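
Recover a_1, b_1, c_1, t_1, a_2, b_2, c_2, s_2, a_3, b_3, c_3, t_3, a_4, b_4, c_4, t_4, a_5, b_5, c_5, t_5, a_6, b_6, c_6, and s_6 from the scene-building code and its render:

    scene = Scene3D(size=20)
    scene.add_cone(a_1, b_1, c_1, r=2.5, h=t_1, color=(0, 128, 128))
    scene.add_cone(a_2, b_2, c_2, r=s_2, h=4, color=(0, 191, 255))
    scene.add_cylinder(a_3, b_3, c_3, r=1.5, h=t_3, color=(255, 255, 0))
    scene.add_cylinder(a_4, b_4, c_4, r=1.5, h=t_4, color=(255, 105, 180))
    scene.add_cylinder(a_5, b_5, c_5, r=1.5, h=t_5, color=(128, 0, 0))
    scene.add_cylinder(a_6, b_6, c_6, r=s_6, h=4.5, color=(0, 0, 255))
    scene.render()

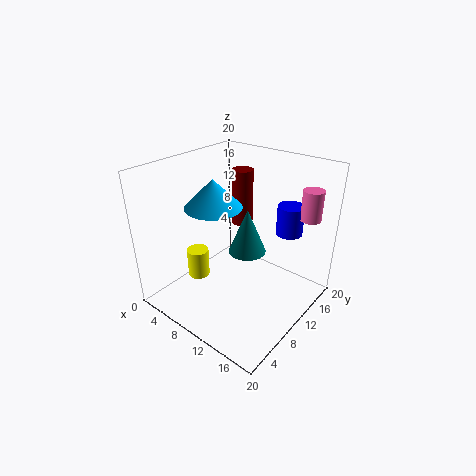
a_1 = 12, b_1 = 9.5, c_1 = 9, t_1 = 6, a_2 = 6.5, b_2 = 9, c_2 = 14, s_2 = 4, a_3 = 6, b_3 = 6, c_3 = 4.5, t_3 = 4, a_4 = 16.5, b_4 = 18.5, c_4 = 11.5, t_4 = 4.5, a_5 = 8, b_5 = 13.5, c_5 = 10.5, t_5 = 8, a_6 = 13.5, b_6 = 18, c_6 = 8.5, s_6 = 2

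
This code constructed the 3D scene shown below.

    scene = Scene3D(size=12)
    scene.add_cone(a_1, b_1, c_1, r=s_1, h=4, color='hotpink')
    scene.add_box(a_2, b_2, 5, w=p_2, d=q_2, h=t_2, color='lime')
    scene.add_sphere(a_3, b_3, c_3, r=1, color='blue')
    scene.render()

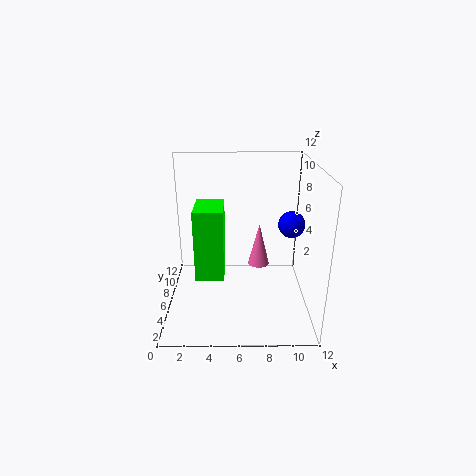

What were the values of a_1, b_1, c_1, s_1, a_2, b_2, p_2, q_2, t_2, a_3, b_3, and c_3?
a_1 = 8; b_1 = 9; c_1 = 2; s_1 = 1; a_2 = 3; b_2 = 1; p_2 = 2; q_2 = 3; t_2 = 5; a_3 = 10; b_3 = 4; c_3 = 8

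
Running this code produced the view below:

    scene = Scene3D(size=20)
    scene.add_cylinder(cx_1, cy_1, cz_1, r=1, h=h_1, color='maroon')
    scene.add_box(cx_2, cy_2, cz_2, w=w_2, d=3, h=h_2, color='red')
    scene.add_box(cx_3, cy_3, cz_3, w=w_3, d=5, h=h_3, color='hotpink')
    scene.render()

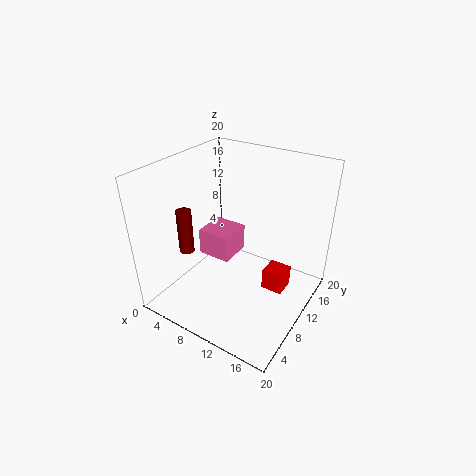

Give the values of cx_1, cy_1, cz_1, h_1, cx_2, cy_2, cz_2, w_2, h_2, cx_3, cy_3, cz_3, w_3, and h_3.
cx_1 = 5, cy_1 = 5, cz_1 = 9, h_1 = 6, cx_2 = 14, cy_2 = 10, cz_2 = 3, w_2 = 3, h_2 = 3, cx_3 = 3, cy_3 = 10, cz_3 = 5, w_3 = 5, h_3 = 4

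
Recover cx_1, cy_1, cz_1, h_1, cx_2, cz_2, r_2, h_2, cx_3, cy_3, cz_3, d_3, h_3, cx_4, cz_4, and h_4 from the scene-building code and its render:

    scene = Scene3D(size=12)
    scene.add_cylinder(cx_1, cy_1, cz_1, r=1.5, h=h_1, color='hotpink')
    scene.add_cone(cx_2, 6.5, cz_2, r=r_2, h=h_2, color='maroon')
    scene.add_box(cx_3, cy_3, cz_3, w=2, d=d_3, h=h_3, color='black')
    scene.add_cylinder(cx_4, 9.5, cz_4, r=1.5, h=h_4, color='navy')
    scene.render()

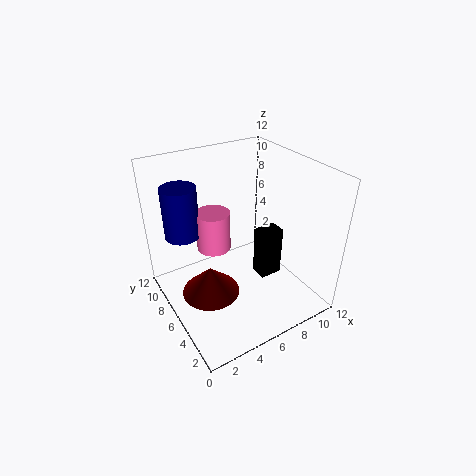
cx_1 = 5; cy_1 = 8.5; cz_1 = 4; h_1 = 3.5; cx_2 = 3.5; cz_2 = 1; r_2 = 2.5; h_2 = 2.5; cx_3 = 8; cy_3 = 5; cz_3 = 1.5; d_3 = 1.5; h_3 = 4.5; cx_4 = 2.5; cz_4 = 5.5; h_4 = 4.5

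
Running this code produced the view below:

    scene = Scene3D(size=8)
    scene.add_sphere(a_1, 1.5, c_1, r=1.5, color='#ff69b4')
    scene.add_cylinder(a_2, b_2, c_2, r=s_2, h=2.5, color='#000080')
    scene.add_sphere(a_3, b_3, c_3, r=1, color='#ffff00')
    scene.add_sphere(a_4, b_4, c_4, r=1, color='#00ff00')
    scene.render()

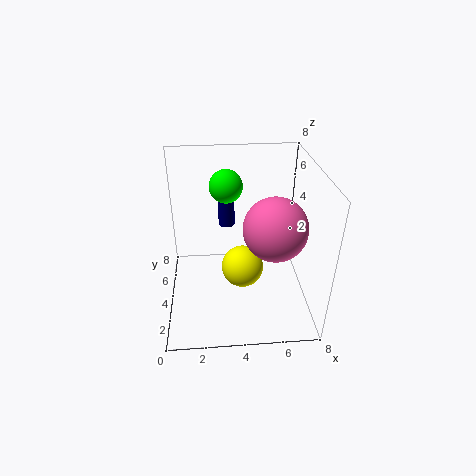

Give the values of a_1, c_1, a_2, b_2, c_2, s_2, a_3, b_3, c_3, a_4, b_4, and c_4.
a_1 = 5.5, c_1 = 6, a_2 = 3.5, b_2 = 6.5, c_2 = 3.5, s_2 = 0.5, a_3 = 4, b_3 = 1.5, c_3 = 4, a_4 = 3.5, b_4 = 6.5, c_4 = 6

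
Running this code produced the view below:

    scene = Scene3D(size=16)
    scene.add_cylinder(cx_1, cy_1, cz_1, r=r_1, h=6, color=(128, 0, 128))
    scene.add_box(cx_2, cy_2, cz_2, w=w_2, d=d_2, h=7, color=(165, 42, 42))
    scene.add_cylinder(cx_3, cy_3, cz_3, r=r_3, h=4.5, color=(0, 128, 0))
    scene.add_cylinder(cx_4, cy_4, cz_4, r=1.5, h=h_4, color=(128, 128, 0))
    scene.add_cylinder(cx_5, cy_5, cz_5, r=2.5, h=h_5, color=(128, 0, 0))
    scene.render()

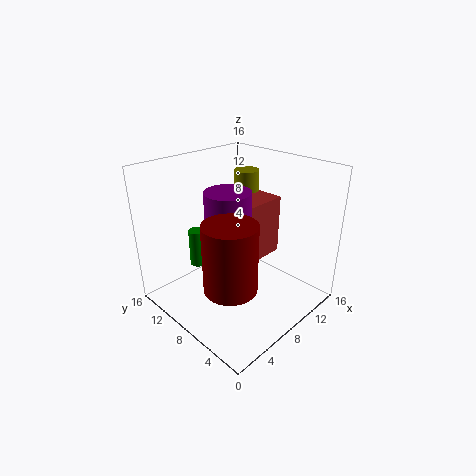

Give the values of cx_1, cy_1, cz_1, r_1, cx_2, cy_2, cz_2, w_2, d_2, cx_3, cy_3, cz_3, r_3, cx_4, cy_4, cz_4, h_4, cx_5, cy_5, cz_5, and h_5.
cx_1 = 7
cy_1 = 8.5
cz_1 = 7.5
r_1 = 2.5
cx_2 = 9
cy_2 = 7
cz_2 = 4.5
w_2 = 5
d_2 = 4
cx_3 = 6.5
cy_3 = 13.5
cz_3 = 3
r_3 = 1
cx_4 = 13
cy_4 = 11.5
cz_4 = 8.5
h_4 = 5.5
cx_5 = 2.5
cy_5 = 3.5
cz_5 = 6.5
h_5 = 6.5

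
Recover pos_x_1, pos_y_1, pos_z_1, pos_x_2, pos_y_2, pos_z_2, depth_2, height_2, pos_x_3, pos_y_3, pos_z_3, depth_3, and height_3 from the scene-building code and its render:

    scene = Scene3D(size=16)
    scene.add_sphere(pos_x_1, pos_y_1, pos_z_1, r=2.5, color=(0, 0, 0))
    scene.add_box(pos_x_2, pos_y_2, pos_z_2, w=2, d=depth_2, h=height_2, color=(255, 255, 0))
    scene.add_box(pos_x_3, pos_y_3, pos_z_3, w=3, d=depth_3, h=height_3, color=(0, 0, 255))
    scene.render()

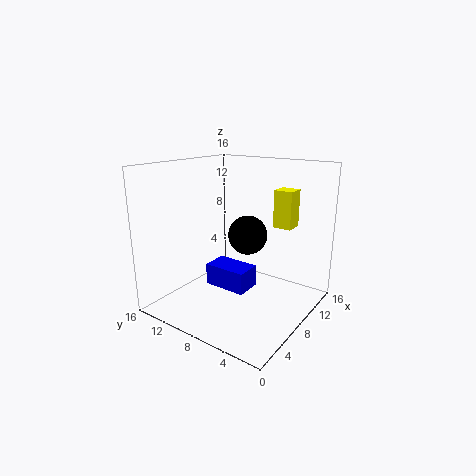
pos_x_1 = 13; pos_y_1 = 10; pos_z_1 = 6.5; pos_x_2 = 9.5; pos_y_2 = 2.5; pos_z_2 = 9.5; depth_2 = 2; height_2 = 4; pos_x_3 = 6.5; pos_y_3 = 6.5; pos_z_3 = 2; depth_3 = 5; height_3 = 2.5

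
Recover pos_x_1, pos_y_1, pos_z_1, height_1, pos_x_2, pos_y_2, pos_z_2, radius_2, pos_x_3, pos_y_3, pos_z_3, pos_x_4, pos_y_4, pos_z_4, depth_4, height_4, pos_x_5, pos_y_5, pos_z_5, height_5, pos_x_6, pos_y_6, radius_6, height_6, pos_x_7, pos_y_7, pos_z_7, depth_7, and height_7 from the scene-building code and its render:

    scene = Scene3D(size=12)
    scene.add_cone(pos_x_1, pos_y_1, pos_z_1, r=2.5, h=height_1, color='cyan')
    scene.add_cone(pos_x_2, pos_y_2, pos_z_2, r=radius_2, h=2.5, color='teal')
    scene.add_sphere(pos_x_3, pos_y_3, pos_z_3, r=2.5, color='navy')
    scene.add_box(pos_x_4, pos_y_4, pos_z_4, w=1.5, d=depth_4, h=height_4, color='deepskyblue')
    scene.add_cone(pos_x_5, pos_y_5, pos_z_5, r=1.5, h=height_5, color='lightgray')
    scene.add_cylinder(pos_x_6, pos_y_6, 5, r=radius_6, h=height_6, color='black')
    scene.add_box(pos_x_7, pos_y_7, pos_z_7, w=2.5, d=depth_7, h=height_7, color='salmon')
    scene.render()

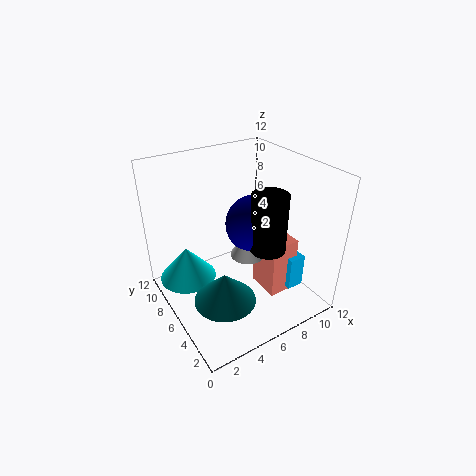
pos_x_1 = 2.5, pos_y_1 = 9, pos_z_1 = 1.5, height_1 = 3, pos_x_2 = 3.5, pos_y_2 = 4, pos_z_2 = 2, radius_2 = 2.5, pos_x_3 = 8, pos_y_3 = 6.5, pos_z_3 = 6.5, pos_x_4 = 9.5, pos_y_4 = 3, pos_z_4 = 1, depth_4 = 3.5, height_4 = 3, pos_x_5 = 7, pos_y_5 = 6, pos_z_5 = 4, height_5 = 2.5, pos_x_6 = 8, pos_y_6 = 4.5, radius_6 = 1.5, height_6 = 5, pos_x_7 = 8, pos_y_7 = 3.5, pos_z_7 = 0.5, depth_7 = 3, height_7 = 5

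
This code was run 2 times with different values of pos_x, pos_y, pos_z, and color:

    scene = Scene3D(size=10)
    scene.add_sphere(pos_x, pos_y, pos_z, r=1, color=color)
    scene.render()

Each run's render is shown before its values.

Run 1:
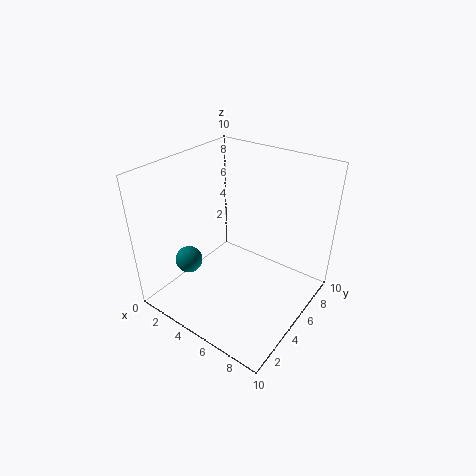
pos_x = 1.5
pos_y = 3.5
pos_z = 2.5
color = 'teal'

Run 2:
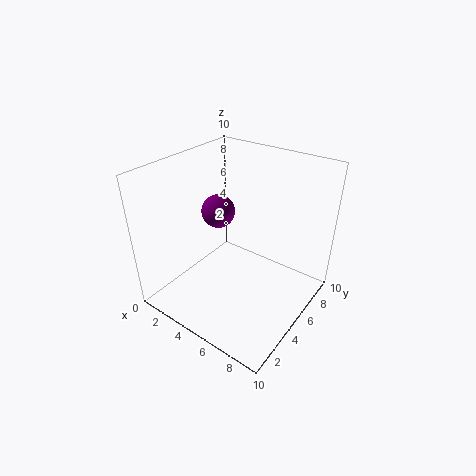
pos_x = 5
pos_y = 3
pos_z = 8
color = 'purple'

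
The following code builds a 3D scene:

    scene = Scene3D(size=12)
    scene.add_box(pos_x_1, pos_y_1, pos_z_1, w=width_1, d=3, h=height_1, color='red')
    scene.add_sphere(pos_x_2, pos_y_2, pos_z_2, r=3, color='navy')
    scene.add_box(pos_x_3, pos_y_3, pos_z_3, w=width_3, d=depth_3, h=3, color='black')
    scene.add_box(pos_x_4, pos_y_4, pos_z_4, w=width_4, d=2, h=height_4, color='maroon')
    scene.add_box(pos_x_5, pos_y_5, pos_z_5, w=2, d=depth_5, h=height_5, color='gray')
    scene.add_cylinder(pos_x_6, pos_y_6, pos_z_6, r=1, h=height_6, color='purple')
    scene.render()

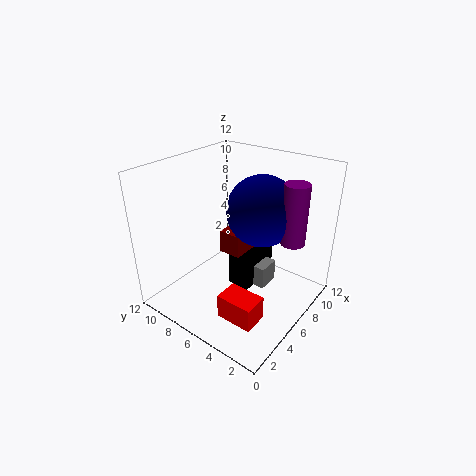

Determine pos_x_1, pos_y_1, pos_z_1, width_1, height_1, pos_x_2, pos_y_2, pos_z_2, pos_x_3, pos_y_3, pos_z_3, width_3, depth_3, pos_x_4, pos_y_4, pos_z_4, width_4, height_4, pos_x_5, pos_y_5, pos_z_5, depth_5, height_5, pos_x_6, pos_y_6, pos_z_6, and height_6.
pos_x_1 = 2, pos_y_1 = 2, pos_z_1 = 1, width_1 = 2, height_1 = 2, pos_x_2 = 8, pos_y_2 = 5, pos_z_2 = 8, pos_x_3 = 6, pos_y_3 = 5, pos_z_3 = 1, width_3 = 4, depth_3 = 2, pos_x_4 = 6, pos_y_4 = 6, pos_z_4 = 4, width_4 = 3, height_4 = 2, pos_x_5 = 7, pos_y_5 = 4, pos_z_5 = 1, depth_5 = 2, height_5 = 2, pos_x_6 = 8, pos_y_6 = 2, pos_z_6 = 6, height_6 = 5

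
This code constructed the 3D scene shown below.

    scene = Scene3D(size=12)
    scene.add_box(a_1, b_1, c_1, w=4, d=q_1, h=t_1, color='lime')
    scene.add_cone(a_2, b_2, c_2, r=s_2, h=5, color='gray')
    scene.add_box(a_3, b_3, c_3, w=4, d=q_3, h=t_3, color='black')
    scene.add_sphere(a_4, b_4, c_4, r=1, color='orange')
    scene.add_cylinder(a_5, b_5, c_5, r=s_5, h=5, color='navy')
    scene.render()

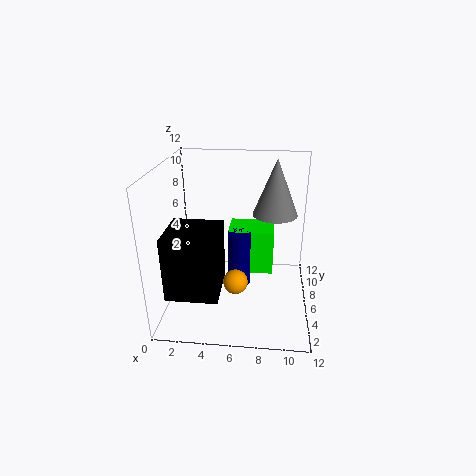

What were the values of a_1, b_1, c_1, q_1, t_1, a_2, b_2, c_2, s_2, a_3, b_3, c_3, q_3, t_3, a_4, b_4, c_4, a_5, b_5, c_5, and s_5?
a_1 = 5; b_1 = 7; c_1 = 2; q_1 = 3; t_1 = 4; a_2 = 9; b_2 = 9; c_2 = 7; s_2 = 2; a_3 = 1; b_3 = 1; c_3 = 3; q_3 = 4; t_3 = 5; a_4 = 6; b_4 = 4; c_4 = 3; a_5 = 6; b_5 = 7; c_5 = 1; s_5 = 1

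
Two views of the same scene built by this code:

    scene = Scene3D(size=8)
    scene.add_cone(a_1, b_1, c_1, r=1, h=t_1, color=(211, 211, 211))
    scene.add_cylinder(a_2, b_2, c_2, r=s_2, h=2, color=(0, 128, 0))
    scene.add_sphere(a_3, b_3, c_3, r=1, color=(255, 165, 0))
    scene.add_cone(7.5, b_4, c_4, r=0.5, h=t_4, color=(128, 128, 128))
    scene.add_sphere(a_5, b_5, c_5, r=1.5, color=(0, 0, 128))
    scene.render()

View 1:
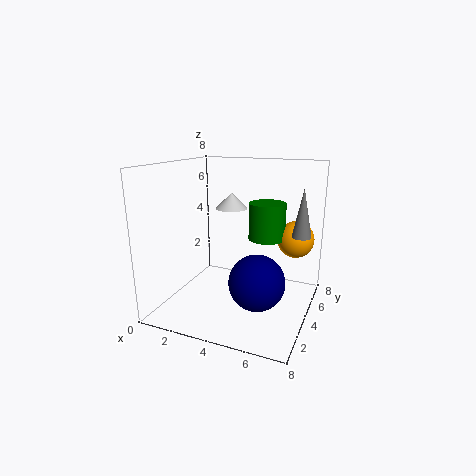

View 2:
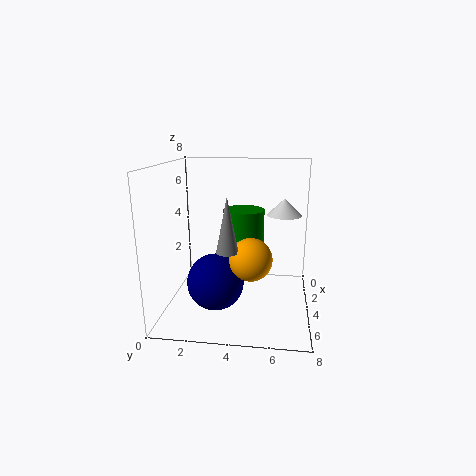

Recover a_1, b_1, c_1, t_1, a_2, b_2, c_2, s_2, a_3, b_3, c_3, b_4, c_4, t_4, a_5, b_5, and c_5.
a_1 = 2.5; b_1 = 6.5; c_1 = 5; t_1 = 1; a_2 = 5.5; b_2 = 4.5; c_2 = 4; s_2 = 1; a_3 = 7; b_3 = 5; c_3 = 4; b_4 = 4; c_4 = 4.5; t_4 = 2.5; a_5 = 5.5; b_5 = 3; c_5 = 2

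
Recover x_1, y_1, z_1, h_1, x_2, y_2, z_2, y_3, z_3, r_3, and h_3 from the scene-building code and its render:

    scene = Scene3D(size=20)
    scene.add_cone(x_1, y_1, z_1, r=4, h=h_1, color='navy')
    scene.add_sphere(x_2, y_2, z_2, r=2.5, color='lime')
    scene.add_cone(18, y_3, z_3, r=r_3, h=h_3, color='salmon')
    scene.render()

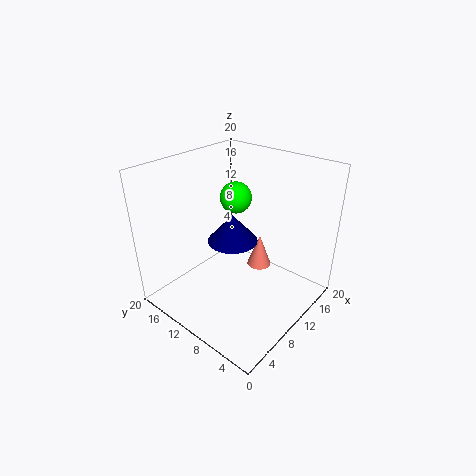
x_1 = 14
y_1 = 14.5
z_1 = 6
h_1 = 4.5
x_2 = 16
y_2 = 15.5
z_2 = 12.5
y_3 = 12
z_3 = 0.5
r_3 = 2
h_3 = 5.5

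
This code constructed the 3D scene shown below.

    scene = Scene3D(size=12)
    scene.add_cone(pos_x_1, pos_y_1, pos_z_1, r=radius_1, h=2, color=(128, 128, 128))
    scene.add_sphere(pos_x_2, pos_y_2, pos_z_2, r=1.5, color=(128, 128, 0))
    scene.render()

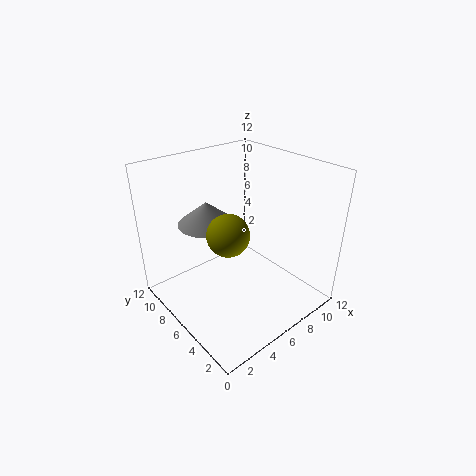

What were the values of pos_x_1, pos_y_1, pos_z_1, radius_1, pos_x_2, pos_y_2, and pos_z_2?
pos_x_1 = 5, pos_y_1 = 9, pos_z_1 = 6.5, radius_1 = 2.5, pos_x_2 = 3, pos_y_2 = 3.5, pos_z_2 = 8.5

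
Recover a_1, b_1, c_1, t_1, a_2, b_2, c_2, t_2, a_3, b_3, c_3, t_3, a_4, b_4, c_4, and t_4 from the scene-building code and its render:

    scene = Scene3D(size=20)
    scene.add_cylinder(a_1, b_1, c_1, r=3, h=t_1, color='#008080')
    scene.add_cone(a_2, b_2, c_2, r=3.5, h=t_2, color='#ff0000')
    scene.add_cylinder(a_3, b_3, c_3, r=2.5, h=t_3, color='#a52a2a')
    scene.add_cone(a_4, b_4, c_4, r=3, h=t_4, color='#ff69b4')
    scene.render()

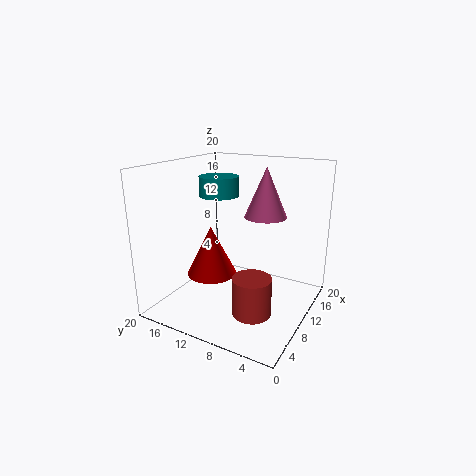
a_1 = 14; b_1 = 15.5; c_1 = 14.5; t_1 = 3; a_2 = 8.5; b_2 = 13.5; c_2 = 4.5; t_2 = 7; a_3 = 5.5; b_3 = 5.5; c_3 = 2; t_3 = 5; a_4 = 13.5; b_4 = 7.5; c_4 = 12.5; t_4 = 7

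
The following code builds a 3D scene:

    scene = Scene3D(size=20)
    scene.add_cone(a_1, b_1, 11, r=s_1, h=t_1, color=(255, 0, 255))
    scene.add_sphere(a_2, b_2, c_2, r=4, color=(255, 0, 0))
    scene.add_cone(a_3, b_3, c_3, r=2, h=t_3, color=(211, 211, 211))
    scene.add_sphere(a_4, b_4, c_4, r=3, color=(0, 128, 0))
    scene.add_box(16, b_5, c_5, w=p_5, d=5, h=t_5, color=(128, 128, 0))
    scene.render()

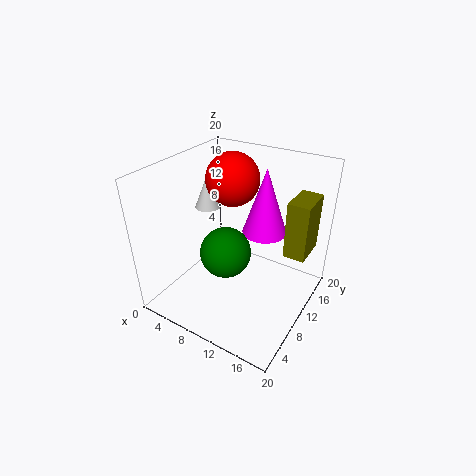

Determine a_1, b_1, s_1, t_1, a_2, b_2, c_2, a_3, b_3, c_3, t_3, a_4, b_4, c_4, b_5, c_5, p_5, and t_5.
a_1 = 13; b_1 = 12; s_1 = 3; t_1 = 9; a_2 = 6; b_2 = 15; c_2 = 16; a_3 = 2; b_3 = 14; c_3 = 11; t_3 = 5; a_4 = 12; b_4 = 4; c_4 = 12; b_5 = 12; c_5 = 8; p_5 = 3; t_5 = 8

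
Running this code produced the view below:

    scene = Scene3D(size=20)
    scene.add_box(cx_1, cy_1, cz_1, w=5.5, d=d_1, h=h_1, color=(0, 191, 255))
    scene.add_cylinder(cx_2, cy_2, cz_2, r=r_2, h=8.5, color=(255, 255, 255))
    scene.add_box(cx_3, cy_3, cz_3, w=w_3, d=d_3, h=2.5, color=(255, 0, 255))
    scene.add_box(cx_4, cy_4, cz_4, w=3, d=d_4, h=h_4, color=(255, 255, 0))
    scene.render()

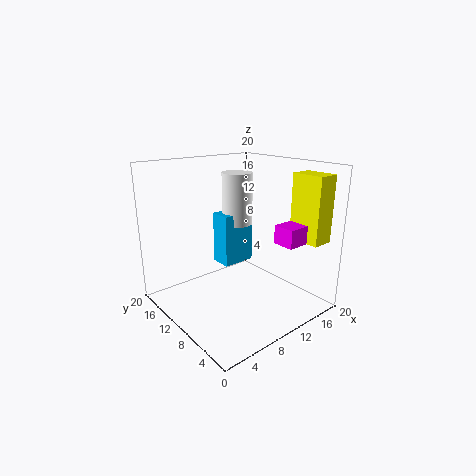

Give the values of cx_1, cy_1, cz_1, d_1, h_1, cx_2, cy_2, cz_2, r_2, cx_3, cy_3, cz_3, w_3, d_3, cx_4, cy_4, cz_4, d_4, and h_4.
cx_1 = 12.5; cy_1 = 16; cz_1 = 2.5; d_1 = 3.5; h_1 = 8.5; cx_2 = 16; cy_2 = 17.5; cz_2 = 9; r_2 = 2.5; cx_3 = 12.5; cy_3 = 2.5; cz_3 = 10; w_3 = 5.5; d_3 = 3; cx_4 = 15.5; cy_4 = 1; cz_4 = 10; d_4 = 4.5; h_4 = 9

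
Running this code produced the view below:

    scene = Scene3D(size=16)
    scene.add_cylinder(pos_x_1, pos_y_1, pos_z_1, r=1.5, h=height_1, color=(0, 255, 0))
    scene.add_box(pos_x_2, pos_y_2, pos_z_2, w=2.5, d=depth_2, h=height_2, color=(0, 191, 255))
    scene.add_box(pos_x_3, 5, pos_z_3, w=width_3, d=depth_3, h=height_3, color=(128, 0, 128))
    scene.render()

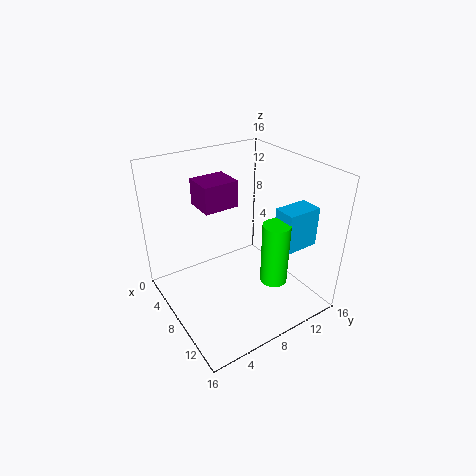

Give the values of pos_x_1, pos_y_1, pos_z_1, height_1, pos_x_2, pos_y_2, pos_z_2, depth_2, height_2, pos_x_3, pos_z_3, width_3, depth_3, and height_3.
pos_x_1 = 11.5
pos_y_1 = 10.5
pos_z_1 = 3.5
height_1 = 7
pos_x_2 = 10
pos_y_2 = 11.5
pos_z_2 = 7
depth_2 = 4
height_2 = 4.5
pos_x_3 = 3
pos_z_3 = 11
width_3 = 3.5
depth_3 = 4
height_3 = 3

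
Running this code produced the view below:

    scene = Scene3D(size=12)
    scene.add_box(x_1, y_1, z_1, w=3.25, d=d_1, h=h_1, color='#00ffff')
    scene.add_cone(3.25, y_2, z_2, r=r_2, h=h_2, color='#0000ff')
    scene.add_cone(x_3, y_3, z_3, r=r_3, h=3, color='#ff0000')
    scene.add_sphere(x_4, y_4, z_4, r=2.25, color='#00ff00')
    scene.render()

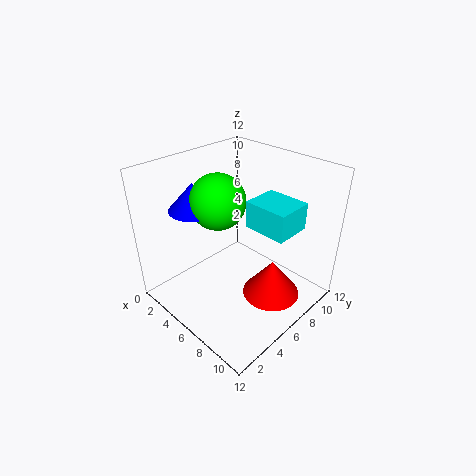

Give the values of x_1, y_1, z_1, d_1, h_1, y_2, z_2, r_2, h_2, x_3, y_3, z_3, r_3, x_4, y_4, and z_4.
x_1 = 8; y_1 = 4.75; z_1 = 8.5; d_1 = 2.75; h_1 = 2; y_2 = 3.75; z_2 = 8.5; r_2 = 2; h_2 = 2.25; x_3 = 9.75; y_3 = 6; z_3 = 2.5; r_3 = 2.25; x_4 = 4.75; y_4 = 5; z_4 = 9.25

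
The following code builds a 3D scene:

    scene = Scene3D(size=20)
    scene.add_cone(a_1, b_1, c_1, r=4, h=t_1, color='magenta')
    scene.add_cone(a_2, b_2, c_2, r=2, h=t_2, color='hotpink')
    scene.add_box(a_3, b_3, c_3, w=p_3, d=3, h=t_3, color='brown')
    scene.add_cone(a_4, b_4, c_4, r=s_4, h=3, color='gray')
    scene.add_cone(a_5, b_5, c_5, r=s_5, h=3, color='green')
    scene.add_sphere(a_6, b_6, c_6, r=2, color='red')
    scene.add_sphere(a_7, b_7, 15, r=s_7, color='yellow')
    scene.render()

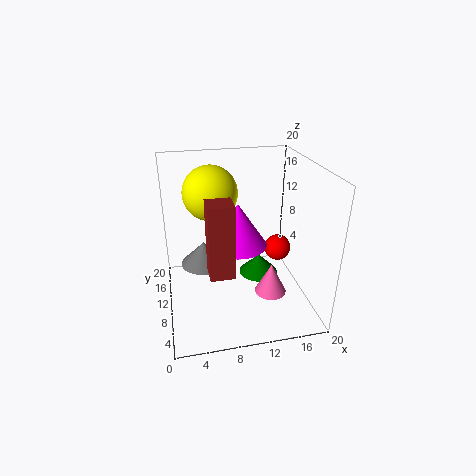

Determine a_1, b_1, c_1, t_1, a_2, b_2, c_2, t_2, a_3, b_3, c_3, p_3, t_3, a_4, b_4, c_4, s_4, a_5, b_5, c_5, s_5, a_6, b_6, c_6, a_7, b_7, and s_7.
a_1 = 10, b_1 = 10, c_1 = 9, t_1 = 6, a_2 = 13, b_2 = 4, c_2 = 5, t_2 = 4, a_3 = 5, b_3 = 2, c_3 = 9, p_3 = 3, t_3 = 9, a_4 = 5, b_4 = 8, c_4 = 8, s_4 = 3, a_5 = 14, b_5 = 13, c_5 = 2, s_5 = 3, a_6 = 17, b_6 = 13, c_6 = 6, a_7 = 7, b_7 = 15, s_7 = 4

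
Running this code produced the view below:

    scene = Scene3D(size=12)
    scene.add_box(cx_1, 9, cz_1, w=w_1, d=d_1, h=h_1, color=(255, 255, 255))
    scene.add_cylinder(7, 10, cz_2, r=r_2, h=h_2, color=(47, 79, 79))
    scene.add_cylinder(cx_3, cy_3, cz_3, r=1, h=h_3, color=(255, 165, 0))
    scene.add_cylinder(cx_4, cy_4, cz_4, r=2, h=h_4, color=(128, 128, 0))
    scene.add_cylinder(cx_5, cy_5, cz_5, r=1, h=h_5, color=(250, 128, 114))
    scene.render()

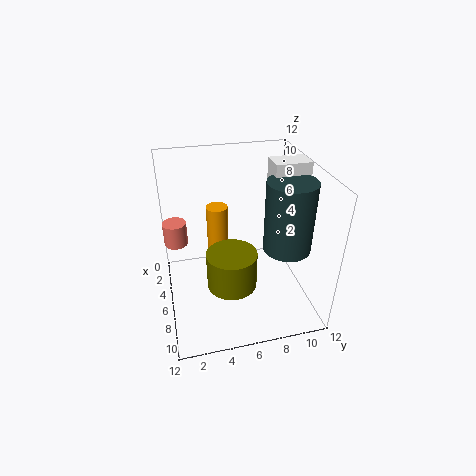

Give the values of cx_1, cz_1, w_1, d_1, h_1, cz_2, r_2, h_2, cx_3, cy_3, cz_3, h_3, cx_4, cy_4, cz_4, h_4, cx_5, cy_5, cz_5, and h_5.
cx_1 = 4
cz_1 = 8
w_1 = 2
d_1 = 3
h_1 = 4
cz_2 = 5
r_2 = 2
h_2 = 6
cx_3 = 2
cy_3 = 5
cz_3 = 1
h_3 = 6
cx_4 = 8
cy_4 = 5
cz_4 = 3
h_4 = 3
cx_5 = 4
cy_5 = 1
cz_5 = 5
h_5 = 2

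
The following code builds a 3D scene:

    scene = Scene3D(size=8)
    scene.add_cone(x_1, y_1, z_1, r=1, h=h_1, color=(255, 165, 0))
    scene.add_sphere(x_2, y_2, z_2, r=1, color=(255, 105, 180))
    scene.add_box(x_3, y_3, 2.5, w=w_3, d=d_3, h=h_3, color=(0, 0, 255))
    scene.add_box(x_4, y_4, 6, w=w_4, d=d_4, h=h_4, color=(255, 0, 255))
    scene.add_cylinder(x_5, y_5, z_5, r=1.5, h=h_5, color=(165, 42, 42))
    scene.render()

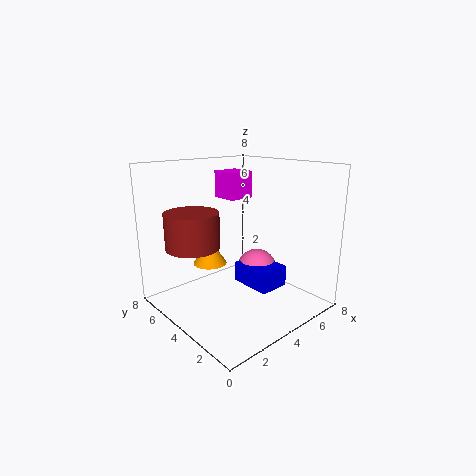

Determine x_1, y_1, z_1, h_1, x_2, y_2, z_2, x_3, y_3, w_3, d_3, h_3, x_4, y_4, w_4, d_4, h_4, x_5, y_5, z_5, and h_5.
x_1 = 3.5; y_1 = 6; z_1 = 2; h_1 = 1.5; x_2 = 3.5; y_2 = 2; z_2 = 3; x_3 = 2.5; y_3 = 0.5; w_3 = 1.5; d_3 = 2; h_3 = 1; x_4 = 4; y_4 = 4.5; w_4 = 1.5; d_4 = 1.5; h_4 = 1.5; x_5 = 2; y_5 = 5.5; z_5 = 3.5; h_5 = 2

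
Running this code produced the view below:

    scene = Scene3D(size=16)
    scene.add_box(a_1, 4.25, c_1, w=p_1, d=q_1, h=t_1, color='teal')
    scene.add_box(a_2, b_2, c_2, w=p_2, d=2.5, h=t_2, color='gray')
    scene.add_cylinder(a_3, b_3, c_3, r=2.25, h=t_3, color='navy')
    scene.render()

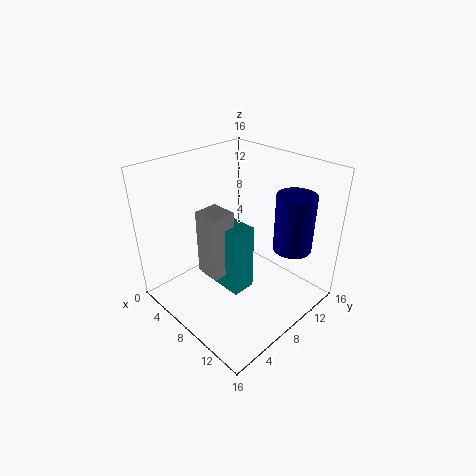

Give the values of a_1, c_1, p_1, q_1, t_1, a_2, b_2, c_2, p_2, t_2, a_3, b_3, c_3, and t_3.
a_1 = 6
c_1 = 4.25
p_1 = 5.5
q_1 = 2.5
t_1 = 7
a_2 = 7.25
b_2 = 3
c_2 = 6
p_2 = 2.75
t_2 = 6.75
a_3 = 11.5
b_3 = 13.5
c_3 = 5.75
t_3 = 6.75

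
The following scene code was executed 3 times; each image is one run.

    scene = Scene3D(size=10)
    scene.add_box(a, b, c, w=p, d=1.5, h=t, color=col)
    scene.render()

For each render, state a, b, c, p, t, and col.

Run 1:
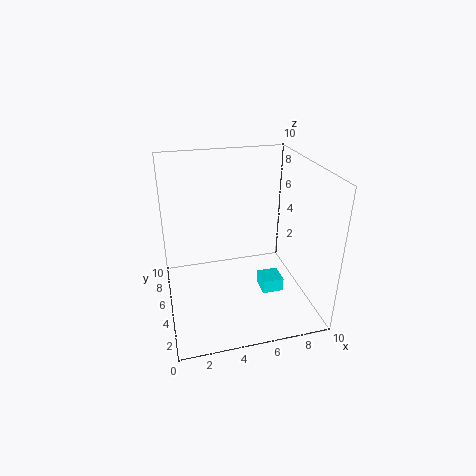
a = 6.5, b = 3.5, c = 1, p = 1.5, t = 1, col = 'cyan'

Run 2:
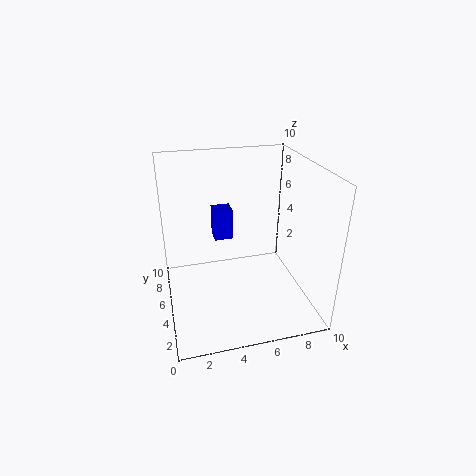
a = 4, b = 8.5, c = 3, p = 1.5, t = 2.5, col = 'blue'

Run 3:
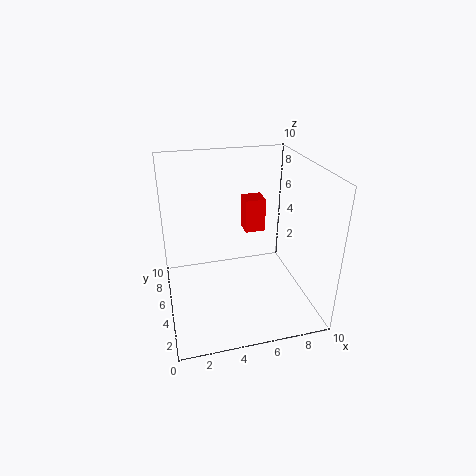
a = 6, b = 6.5, c = 4.5, p = 1.5, t = 2.5, col = 'red'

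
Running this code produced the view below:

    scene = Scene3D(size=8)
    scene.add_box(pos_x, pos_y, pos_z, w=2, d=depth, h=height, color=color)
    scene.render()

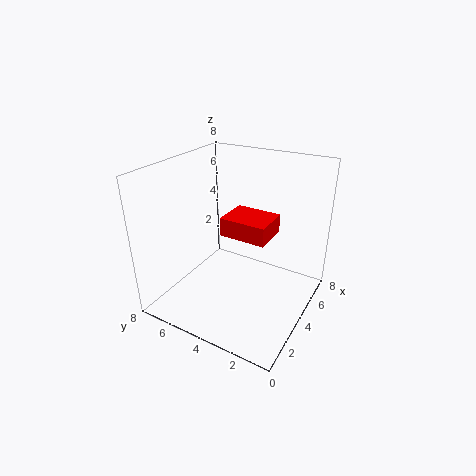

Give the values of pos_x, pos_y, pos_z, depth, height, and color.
pos_x = 3; pos_y = 2; pos_z = 4.5; depth = 2.5; height = 1; color = 'red'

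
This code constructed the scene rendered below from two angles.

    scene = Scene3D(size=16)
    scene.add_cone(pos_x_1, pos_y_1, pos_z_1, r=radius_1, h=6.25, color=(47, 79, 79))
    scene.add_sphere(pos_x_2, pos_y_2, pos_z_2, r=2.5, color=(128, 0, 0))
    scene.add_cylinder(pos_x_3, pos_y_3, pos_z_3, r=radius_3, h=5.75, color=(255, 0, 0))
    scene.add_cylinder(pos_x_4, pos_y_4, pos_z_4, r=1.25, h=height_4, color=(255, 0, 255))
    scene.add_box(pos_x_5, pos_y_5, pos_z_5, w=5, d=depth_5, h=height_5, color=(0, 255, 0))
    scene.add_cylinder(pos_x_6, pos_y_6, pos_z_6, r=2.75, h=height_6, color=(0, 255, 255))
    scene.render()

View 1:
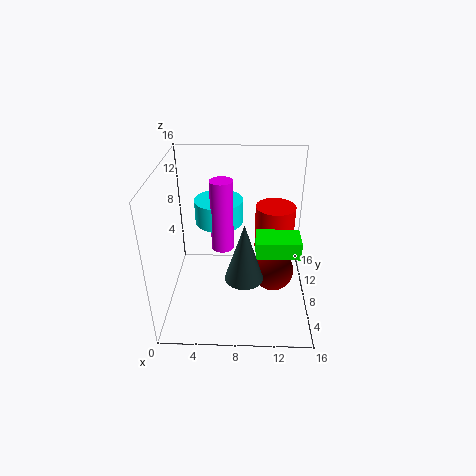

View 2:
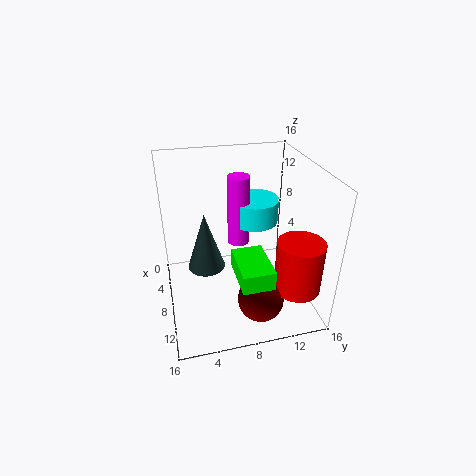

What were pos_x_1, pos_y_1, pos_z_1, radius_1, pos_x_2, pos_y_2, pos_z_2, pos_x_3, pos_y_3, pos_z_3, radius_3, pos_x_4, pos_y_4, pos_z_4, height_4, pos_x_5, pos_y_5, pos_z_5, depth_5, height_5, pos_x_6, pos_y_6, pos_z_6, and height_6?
pos_x_1 = 8.75
pos_y_1 = 4.25
pos_z_1 = 5.5
radius_1 = 2
pos_x_2 = 12.25
pos_y_2 = 9.5
pos_z_2 = 2.5
pos_x_3 = 12.5
pos_y_3 = 13.5
pos_z_3 = 3.5
radius_3 = 2.5
pos_x_4 = 6.25
pos_y_4 = 8.5
pos_z_4 = 6.5
height_4 = 8
pos_x_5 = 10
pos_y_5 = 6.75
pos_z_5 = 6
depth_5 = 3.25
height_5 = 2
pos_x_6 = 5.75
pos_y_6 = 10.5
pos_z_6 = 8.75
height_6 = 2.75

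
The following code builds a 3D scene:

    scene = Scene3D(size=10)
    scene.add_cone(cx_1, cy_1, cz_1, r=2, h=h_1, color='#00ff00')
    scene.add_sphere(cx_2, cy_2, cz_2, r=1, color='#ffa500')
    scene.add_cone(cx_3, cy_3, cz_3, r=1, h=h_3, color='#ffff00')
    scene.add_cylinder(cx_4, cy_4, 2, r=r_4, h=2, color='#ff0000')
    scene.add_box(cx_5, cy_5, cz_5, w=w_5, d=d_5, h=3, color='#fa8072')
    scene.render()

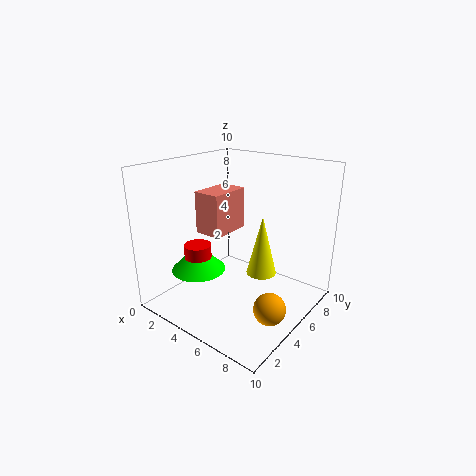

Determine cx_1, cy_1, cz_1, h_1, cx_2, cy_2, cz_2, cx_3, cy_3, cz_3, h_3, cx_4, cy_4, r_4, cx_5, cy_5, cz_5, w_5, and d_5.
cx_1 = 2; cy_1 = 4; cz_1 = 2; h_1 = 2; cx_2 = 9; cy_2 = 3; cz_2 = 2; cx_3 = 7; cy_3 = 5; cz_3 = 3; h_3 = 4; cx_4 = 2; cy_4 = 4; r_4 = 1; cx_5 = 2; cy_5 = 4; cz_5 = 5; w_5 = 2; d_5 = 3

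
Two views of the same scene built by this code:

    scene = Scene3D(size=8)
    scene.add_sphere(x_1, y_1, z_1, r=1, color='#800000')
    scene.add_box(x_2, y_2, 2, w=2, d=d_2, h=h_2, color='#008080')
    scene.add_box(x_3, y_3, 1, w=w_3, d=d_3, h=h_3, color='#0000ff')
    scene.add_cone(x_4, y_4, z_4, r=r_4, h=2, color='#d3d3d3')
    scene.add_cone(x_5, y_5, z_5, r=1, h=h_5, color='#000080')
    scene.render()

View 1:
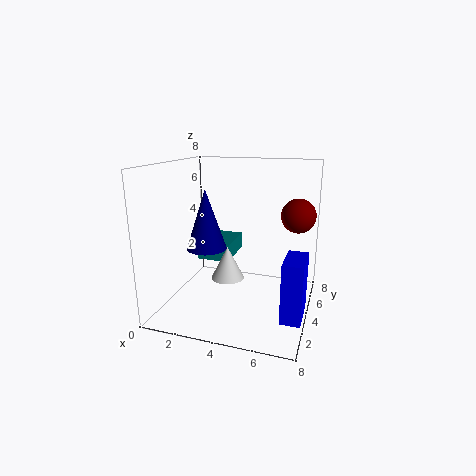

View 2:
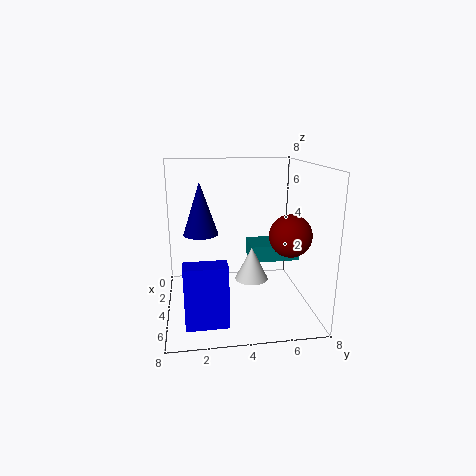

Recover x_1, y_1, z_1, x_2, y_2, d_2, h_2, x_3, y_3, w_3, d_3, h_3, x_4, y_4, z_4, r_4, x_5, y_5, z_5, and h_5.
x_1 = 7
y_1 = 6
z_1 = 5
x_2 = 1
y_2 = 5
d_2 = 3
h_2 = 1
x_3 = 7
y_3 = 1
w_3 = 1
d_3 = 2
h_3 = 3
x_4 = 3
y_4 = 5
z_4 = 1
r_4 = 1
x_5 = 3
y_5 = 2
z_5 = 4
h_5 = 3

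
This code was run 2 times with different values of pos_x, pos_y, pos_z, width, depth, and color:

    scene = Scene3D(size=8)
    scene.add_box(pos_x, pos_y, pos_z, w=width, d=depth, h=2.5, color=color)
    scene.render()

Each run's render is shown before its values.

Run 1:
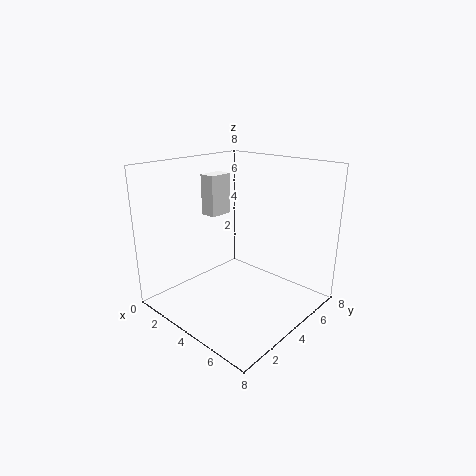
pos_x = 0.5
pos_y = 4.5
pos_z = 4.5
width = 1
depth = 1.5
color = 'white'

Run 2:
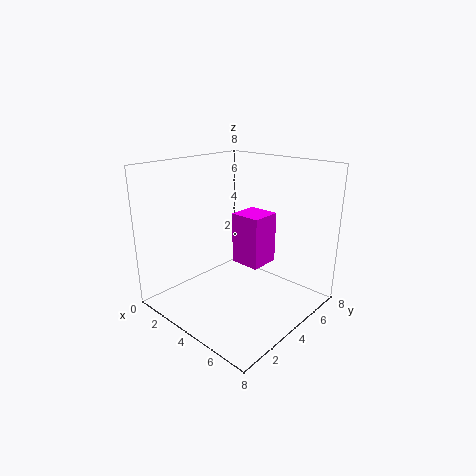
pos_x = 5
pos_y = 2.5
pos_z = 3.5
width = 1.5
depth = 1.5
color = 'magenta'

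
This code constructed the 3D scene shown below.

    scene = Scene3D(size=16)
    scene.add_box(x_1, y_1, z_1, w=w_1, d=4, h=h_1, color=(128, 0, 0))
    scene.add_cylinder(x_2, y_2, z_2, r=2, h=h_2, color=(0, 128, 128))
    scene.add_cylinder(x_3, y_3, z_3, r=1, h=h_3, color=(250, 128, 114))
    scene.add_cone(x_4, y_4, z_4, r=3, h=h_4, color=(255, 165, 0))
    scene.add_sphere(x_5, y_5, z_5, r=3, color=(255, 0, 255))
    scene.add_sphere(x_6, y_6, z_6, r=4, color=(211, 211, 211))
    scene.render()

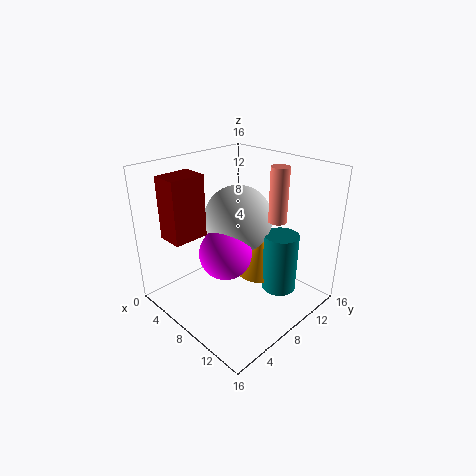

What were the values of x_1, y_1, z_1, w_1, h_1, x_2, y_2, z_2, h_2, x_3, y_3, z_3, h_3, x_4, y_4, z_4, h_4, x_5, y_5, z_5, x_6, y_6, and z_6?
x_1 = 2, y_1 = 2, z_1 = 8, w_1 = 3, h_1 = 7, x_2 = 11, y_2 = 12, z_2 = 1, h_2 = 7, x_3 = 11, y_3 = 11, z_3 = 10, h_3 = 6, x_4 = 8, y_4 = 12, z_4 = 2, h_4 = 5, x_5 = 7, y_5 = 7, z_5 = 6, x_6 = 6, y_6 = 10, z_6 = 9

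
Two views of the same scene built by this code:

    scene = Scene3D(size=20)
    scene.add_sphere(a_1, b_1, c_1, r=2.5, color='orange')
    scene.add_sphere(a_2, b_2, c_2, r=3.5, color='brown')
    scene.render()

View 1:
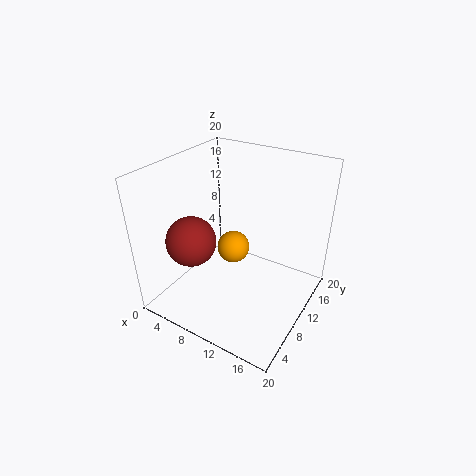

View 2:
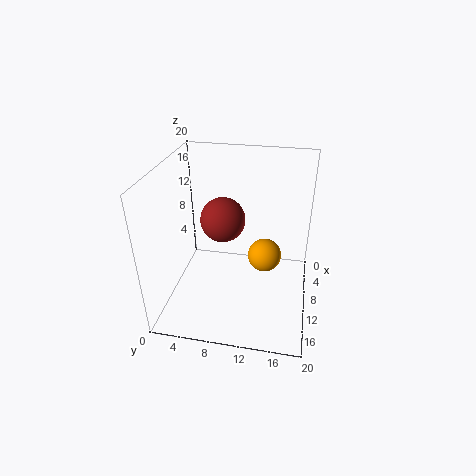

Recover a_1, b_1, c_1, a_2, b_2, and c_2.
a_1 = 7; b_1 = 13.5; c_1 = 5.5; a_2 = 4.5; b_2 = 6.5; c_2 = 9.5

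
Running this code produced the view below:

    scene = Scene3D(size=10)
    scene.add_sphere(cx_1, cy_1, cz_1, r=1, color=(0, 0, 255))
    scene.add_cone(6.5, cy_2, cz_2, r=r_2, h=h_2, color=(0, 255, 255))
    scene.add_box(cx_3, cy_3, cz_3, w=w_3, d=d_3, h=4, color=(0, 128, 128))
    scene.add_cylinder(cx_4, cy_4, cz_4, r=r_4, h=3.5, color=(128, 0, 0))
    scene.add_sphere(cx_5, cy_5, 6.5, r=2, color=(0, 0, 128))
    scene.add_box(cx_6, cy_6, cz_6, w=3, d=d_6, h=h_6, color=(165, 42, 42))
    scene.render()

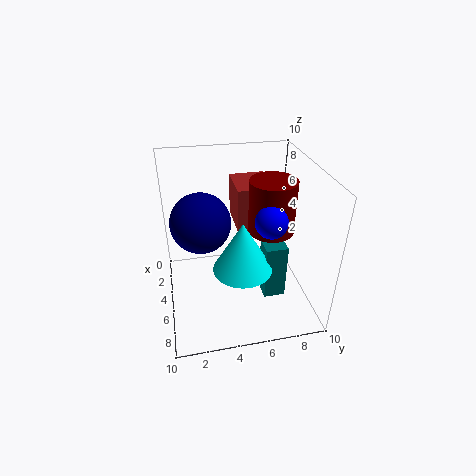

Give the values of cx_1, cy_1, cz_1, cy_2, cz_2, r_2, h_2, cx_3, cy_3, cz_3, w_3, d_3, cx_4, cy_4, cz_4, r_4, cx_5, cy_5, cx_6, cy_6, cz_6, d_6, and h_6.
cx_1 = 7.5, cy_1 = 6.5, cz_1 = 7.5, cy_2 = 5, cz_2 = 3.5, r_2 = 2, h_2 = 3.5, cx_3 = 5.5, cy_3 = 6.5, cz_3 = 1, w_3 = 1.5, d_3 = 1.5, cx_4 = 6, cy_4 = 7, cz_4 = 6, r_4 = 1.5, cx_5 = 5, cy_5 = 2.5, cx_6 = 2, cy_6 = 5, cz_6 = 5.5, d_6 = 2.5, h_6 = 3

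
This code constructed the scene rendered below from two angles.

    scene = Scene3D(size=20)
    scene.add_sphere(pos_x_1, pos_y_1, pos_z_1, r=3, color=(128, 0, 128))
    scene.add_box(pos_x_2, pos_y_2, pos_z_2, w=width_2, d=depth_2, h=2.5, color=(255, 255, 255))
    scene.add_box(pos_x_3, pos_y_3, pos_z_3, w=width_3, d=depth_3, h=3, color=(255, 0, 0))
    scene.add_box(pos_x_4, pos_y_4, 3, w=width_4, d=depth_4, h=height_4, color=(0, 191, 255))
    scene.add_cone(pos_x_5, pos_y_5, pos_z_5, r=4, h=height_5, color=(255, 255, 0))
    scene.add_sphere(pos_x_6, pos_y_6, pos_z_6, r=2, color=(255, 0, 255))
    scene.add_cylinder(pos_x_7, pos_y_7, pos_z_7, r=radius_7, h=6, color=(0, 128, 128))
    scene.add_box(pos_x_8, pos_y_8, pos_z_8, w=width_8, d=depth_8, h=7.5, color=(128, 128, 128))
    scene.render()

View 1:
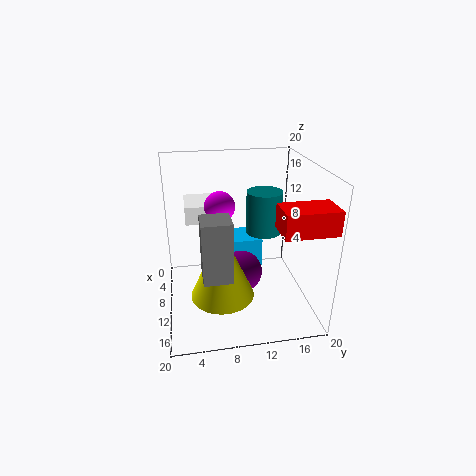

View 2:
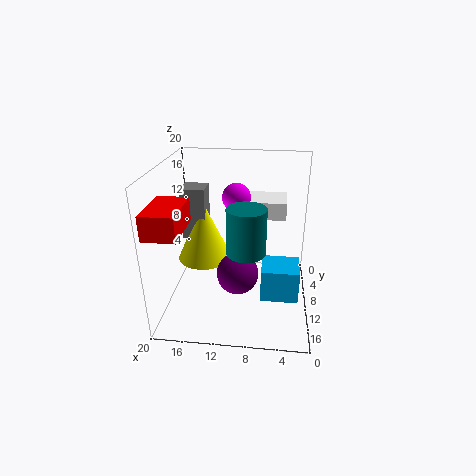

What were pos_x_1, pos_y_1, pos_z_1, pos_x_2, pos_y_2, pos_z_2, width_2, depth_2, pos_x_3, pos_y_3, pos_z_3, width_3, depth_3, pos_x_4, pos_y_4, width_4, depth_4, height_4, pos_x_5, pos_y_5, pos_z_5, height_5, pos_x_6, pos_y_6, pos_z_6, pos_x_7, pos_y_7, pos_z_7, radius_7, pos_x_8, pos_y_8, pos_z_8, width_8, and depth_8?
pos_x_1 = 10
pos_y_1 = 10.5
pos_z_1 = 4.5
pos_x_2 = 3.5
pos_y_2 = 3
pos_z_2 = 12
width_2 = 5.5
depth_2 = 5
pos_x_3 = 15.5
pos_y_3 = 13.5
pos_z_3 = 14
width_3 = 4
depth_3 = 6.5
pos_x_4 = 1.5
pos_y_4 = 10
width_4 = 5
depth_4 = 4.5
height_4 = 4.5
pos_x_5 = 15.5
pos_y_5 = 7
pos_z_5 = 5
height_5 = 9
pos_x_6 = 10.5
pos_y_6 = 7.5
pos_z_6 = 15
pos_x_7 = 8.5
pos_y_7 = 14
pos_z_7 = 10
radius_7 = 2.5
pos_x_8 = 15
pos_y_8 = 4.5
pos_z_8 = 8.5
width_8 = 3.5
depth_8 = 3.5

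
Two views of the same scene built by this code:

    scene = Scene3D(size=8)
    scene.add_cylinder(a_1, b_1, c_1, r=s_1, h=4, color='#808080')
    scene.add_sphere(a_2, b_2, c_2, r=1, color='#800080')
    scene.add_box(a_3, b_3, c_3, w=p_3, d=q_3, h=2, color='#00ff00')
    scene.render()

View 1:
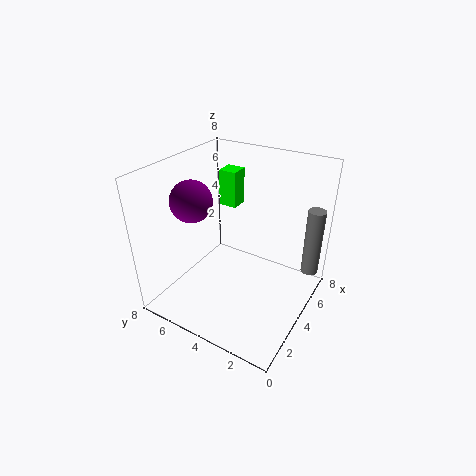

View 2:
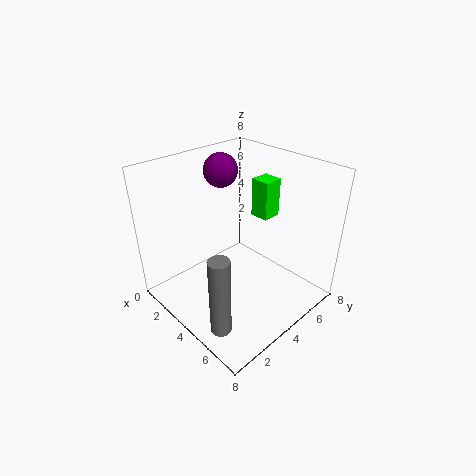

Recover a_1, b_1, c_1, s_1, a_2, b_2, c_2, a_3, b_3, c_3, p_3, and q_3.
a_1 = 6.5; b_1 = 0.5; c_1 = 1.5; s_1 = 0.5; a_2 = 1.5; b_2 = 5; c_2 = 7; a_3 = 4.5; b_3 = 4.5; c_3 = 5.5; p_3 = 1; q_3 = 1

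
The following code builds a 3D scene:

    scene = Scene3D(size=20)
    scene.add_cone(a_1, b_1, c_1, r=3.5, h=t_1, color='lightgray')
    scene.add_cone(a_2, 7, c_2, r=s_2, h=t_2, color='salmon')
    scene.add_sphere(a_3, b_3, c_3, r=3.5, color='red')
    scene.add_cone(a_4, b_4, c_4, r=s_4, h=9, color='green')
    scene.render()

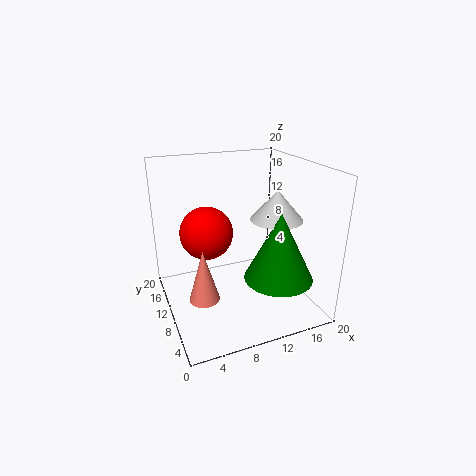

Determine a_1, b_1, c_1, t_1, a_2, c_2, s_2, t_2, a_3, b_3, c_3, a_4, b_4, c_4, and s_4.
a_1 = 14.5
b_1 = 7.5
c_1 = 13
t_1 = 4
a_2 = 4
c_2 = 3.5
s_2 = 2
t_2 = 7
a_3 = 5.5
b_3 = 10
c_3 = 11.5
a_4 = 13.5
b_4 = 4.5
c_4 = 6
s_4 = 4.5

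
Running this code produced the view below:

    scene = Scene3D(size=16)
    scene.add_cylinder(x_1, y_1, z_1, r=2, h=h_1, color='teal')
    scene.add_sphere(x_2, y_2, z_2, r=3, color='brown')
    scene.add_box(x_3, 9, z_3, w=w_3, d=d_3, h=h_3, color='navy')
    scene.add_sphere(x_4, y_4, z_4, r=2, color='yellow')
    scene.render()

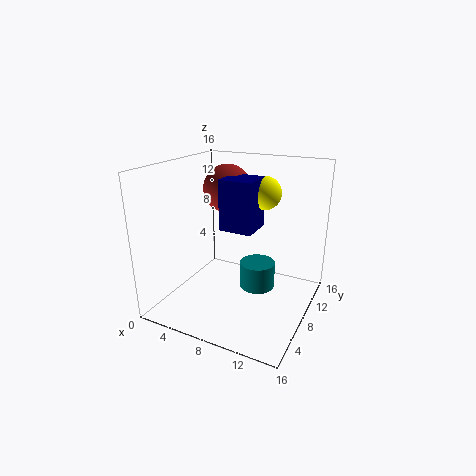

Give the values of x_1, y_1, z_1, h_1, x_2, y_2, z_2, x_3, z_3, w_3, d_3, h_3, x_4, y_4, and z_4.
x_1 = 10, y_1 = 9, z_1 = 2, h_1 = 3, x_2 = 4, y_2 = 13, z_2 = 12, x_3 = 5, z_3 = 8, w_3 = 4, d_3 = 4, h_3 = 6, x_4 = 9, y_4 = 13, z_4 = 12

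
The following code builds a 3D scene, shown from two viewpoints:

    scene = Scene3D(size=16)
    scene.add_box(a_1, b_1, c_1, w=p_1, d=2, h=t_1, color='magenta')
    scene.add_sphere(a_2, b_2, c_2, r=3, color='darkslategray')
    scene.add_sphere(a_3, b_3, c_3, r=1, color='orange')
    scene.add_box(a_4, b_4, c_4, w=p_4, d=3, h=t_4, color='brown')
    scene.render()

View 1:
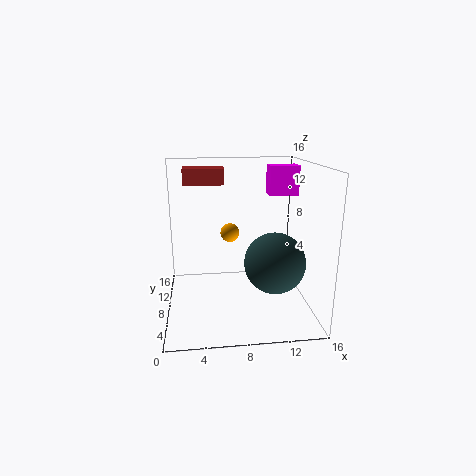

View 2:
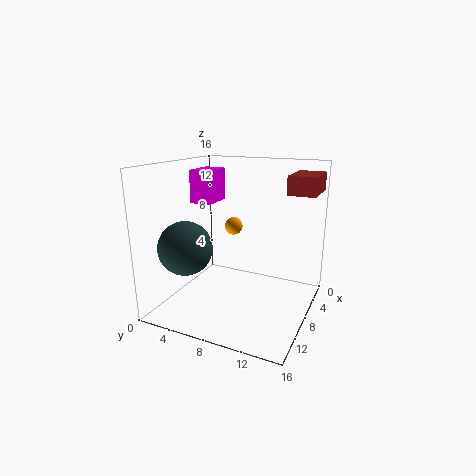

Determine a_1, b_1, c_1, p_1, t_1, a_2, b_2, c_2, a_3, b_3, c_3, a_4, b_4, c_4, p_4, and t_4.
a_1 = 11
b_1 = 6
c_1 = 13
p_1 = 3
t_1 = 3
a_2 = 11
b_2 = 3
c_2 = 7
a_3 = 7
b_3 = 7
c_3 = 9
a_4 = 2
b_4 = 13
c_4 = 13
p_4 = 5
t_4 = 2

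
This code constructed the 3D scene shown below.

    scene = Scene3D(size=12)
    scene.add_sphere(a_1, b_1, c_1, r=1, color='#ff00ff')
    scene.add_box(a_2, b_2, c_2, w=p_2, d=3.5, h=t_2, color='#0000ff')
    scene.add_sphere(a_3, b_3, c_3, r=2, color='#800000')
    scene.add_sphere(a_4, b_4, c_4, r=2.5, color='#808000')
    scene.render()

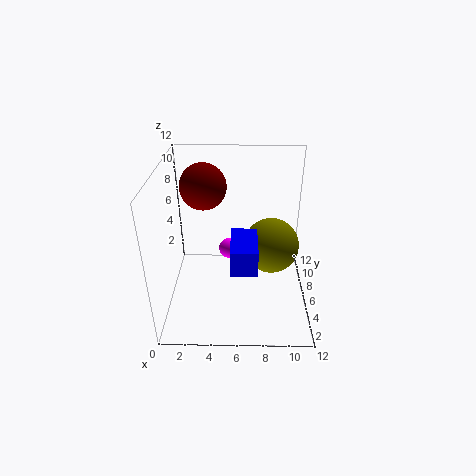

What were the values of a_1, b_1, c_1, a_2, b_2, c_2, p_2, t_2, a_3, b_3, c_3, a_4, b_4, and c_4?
a_1 = 5
b_1 = 10.5
c_1 = 2
a_2 = 5.5
b_2 = 1.5
c_2 = 5.5
p_2 = 2
t_2 = 2
a_3 = 3
b_3 = 8.5
c_3 = 9.5
a_4 = 9
b_4 = 8
c_4 = 4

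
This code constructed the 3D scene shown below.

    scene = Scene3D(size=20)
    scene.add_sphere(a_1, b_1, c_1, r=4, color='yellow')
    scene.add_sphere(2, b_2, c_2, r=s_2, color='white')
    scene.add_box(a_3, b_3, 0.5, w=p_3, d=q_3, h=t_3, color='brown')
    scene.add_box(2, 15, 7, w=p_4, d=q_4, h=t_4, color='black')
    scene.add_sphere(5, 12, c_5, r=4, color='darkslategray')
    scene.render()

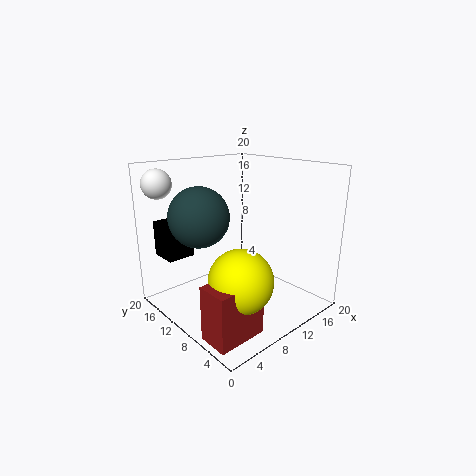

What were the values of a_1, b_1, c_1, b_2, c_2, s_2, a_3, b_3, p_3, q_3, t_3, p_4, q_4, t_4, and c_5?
a_1 = 5.5
b_1 = 4.5
c_1 = 7
b_2 = 17
c_2 = 17.5
s_2 = 2
a_3 = 0.5
b_3 = 2
p_3 = 6.5
q_3 = 4
t_3 = 7
p_4 = 4
q_4 = 4
t_4 = 5
c_5 = 13.5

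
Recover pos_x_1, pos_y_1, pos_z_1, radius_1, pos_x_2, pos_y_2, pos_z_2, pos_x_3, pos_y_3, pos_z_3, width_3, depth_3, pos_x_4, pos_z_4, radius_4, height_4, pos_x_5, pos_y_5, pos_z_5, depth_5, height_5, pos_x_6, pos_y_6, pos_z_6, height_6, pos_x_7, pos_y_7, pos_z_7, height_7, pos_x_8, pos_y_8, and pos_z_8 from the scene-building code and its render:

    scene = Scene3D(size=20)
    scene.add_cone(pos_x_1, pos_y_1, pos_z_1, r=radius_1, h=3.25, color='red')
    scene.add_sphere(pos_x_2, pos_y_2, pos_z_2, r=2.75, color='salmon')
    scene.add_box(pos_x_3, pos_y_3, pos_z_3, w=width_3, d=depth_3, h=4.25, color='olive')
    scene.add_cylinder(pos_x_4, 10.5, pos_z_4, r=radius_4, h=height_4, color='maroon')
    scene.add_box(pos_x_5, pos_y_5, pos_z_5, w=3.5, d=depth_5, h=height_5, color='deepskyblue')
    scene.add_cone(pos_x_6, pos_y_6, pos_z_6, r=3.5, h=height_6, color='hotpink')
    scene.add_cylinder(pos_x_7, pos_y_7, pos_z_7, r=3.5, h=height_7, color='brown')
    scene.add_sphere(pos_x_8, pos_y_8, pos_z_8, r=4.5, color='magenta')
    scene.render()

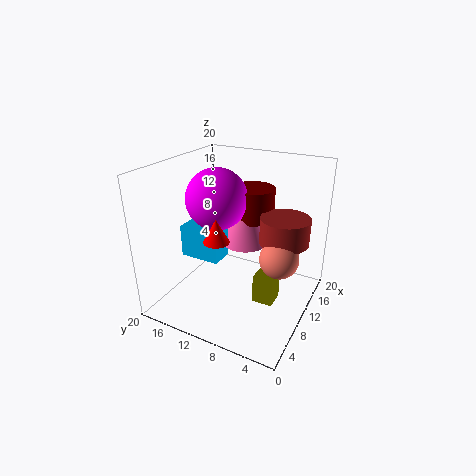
pos_x_1 = 6.75
pos_y_1 = 11.5
pos_z_1 = 10.5
radius_1 = 1.75
pos_x_2 = 11.25
pos_y_2 = 4.25
pos_z_2 = 7.5
pos_x_3 = 9.75
pos_y_3 = 4.5
pos_z_3 = 0.25
width_3 = 3
depth_3 = 3
pos_x_4 = 15.75
pos_z_4 = 10.75
radius_4 = 3.25
height_4 = 4.75
pos_x_5 = 8.5
pos_y_5 = 12.75
pos_z_5 = 5.75
depth_5 = 6
height_5 = 4.75
pos_x_6 = 14.25
pos_y_6 = 11
pos_z_6 = 7.25
height_6 = 8.5
pos_x_7 = 13.5
pos_y_7 = 4.5
pos_z_7 = 9
height_7 = 3.75
pos_x_8 = 12
pos_y_8 = 14.5
pos_z_8 = 14.25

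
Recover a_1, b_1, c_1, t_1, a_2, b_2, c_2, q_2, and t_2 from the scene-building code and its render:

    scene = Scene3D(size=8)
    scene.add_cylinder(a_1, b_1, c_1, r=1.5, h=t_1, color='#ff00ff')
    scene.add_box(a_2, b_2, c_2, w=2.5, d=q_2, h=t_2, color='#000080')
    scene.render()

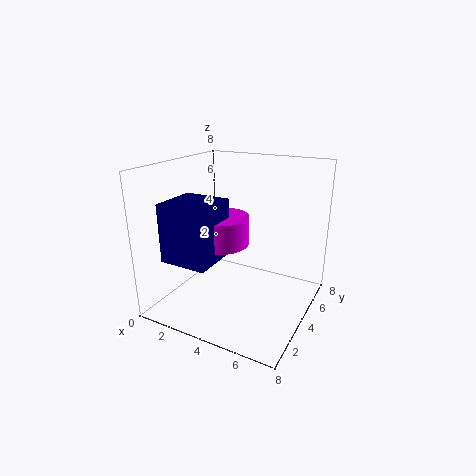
a_1 = 3.5; b_1 = 3; c_1 = 4; t_1 = 1.5; a_2 = 1.5; b_2 = 0.5; c_2 = 3.5; q_2 = 2.5; t_2 = 3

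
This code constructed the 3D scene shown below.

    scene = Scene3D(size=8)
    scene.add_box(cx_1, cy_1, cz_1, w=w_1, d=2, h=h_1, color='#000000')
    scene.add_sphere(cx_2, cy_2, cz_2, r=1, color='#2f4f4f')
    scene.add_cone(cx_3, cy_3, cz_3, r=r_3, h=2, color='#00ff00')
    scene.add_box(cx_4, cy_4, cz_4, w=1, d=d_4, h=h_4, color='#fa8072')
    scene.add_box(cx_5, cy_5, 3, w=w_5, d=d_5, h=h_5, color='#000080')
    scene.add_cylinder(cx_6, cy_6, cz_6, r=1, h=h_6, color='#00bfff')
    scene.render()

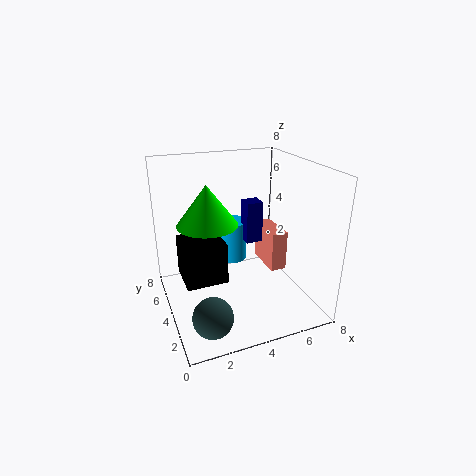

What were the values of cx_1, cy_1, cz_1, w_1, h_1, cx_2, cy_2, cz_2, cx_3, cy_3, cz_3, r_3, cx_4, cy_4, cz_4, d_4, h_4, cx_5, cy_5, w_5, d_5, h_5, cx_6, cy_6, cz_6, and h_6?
cx_1 = 0.5; cy_1 = 1.5; cz_1 = 3; w_1 = 2; h_1 = 2; cx_2 = 1.5; cy_2 = 1; cz_2 = 1.5; cx_3 = 2; cy_3 = 3; cz_3 = 5.5; r_3 = 1.5; cx_4 = 6.5; cy_4 = 4.5; cz_4 = 1; d_4 = 2.5; h_4 = 2.5; cx_5 = 5; cy_5 = 5; w_5 = 1; d_5 = 1; h_5 = 2.5; cx_6 = 4.5; cy_6 = 6.5; cz_6 = 1.5; h_6 = 2.5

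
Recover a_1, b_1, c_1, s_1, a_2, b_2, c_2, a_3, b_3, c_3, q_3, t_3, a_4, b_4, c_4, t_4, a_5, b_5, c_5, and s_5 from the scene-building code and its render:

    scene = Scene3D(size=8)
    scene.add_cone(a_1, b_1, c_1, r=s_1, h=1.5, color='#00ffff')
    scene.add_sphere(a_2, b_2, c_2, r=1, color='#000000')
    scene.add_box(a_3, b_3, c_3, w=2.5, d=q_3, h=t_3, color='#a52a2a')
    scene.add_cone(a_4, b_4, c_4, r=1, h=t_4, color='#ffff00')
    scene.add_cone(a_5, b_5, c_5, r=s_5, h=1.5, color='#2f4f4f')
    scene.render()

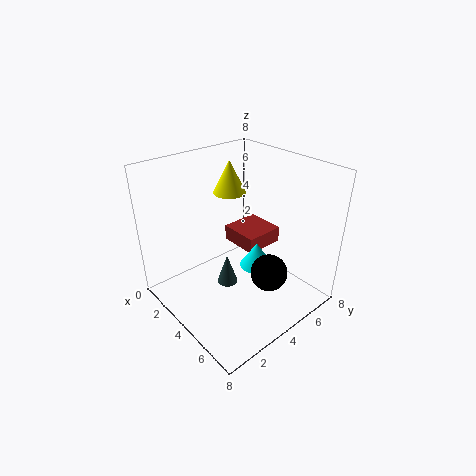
a_1 = 4
b_1 = 5.5
c_1 = 1.5
s_1 = 1
a_2 = 6
b_2 = 4.5
c_2 = 2.5
a_3 = 1
b_3 = 5.5
c_3 = 2
q_3 = 2.5
t_3 = 1
a_4 = 1.5
b_4 = 5.5
c_4 = 5.5
t_4 = 2
a_5 = 5.5
b_5 = 2
c_5 = 3
s_5 = 0.5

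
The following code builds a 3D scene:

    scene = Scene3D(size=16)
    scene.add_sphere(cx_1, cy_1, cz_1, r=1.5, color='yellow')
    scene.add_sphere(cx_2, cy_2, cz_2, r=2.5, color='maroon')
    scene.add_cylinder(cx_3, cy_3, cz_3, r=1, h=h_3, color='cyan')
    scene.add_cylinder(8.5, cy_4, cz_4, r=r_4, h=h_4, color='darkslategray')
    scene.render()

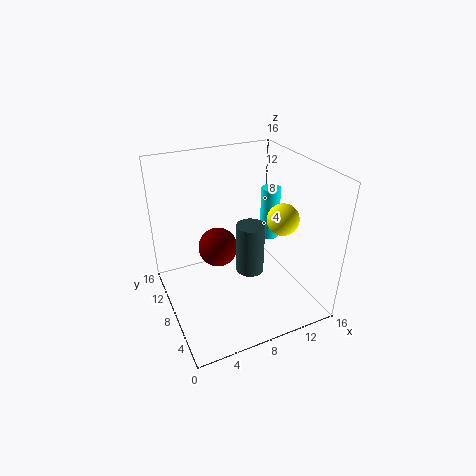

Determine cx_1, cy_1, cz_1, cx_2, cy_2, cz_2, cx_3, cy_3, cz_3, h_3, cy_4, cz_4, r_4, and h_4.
cx_1 = 10, cy_1 = 2.5, cz_1 = 12.5, cx_2 = 7.5, cy_2 = 13, cz_2 = 4, cx_3 = 11, cy_3 = 6.5, cz_3 = 8.5, h_3 = 5.5, cy_4 = 6, cz_4 = 5, r_4 = 1.5, h_4 = 5.5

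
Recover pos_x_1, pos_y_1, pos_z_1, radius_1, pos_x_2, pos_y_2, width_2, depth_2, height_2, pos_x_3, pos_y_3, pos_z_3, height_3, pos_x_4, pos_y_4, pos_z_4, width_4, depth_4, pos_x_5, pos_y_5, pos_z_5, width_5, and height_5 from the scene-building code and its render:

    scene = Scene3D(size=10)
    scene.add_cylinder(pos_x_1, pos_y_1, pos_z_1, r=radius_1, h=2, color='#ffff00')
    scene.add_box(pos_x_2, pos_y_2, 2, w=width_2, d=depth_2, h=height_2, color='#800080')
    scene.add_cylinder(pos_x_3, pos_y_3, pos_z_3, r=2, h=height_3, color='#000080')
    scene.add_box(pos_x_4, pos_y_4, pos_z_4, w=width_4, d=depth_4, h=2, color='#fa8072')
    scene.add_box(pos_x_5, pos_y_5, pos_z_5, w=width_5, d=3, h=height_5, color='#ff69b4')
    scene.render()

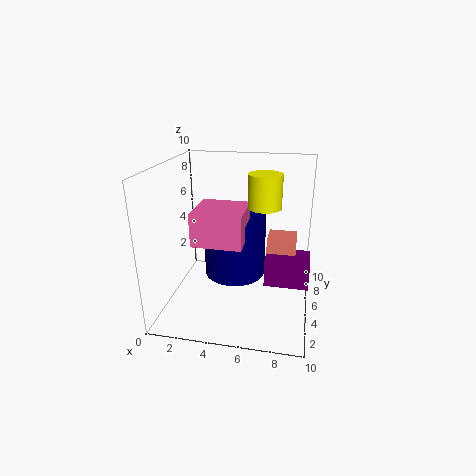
pos_x_1 = 7; pos_y_1 = 3; pos_z_1 = 8; radius_1 = 1; pos_x_2 = 7; pos_y_2 = 4; width_2 = 3; depth_2 = 2; height_2 = 2; pos_x_3 = 5; pos_y_3 = 4; pos_z_3 = 3; height_3 = 4; pos_x_4 = 7; pos_y_4 = 5; pos_z_4 = 3; width_4 = 2; depth_4 = 2; pos_x_5 = 3; pos_y_5 = 1; pos_z_5 = 6; width_5 = 3; height_5 = 2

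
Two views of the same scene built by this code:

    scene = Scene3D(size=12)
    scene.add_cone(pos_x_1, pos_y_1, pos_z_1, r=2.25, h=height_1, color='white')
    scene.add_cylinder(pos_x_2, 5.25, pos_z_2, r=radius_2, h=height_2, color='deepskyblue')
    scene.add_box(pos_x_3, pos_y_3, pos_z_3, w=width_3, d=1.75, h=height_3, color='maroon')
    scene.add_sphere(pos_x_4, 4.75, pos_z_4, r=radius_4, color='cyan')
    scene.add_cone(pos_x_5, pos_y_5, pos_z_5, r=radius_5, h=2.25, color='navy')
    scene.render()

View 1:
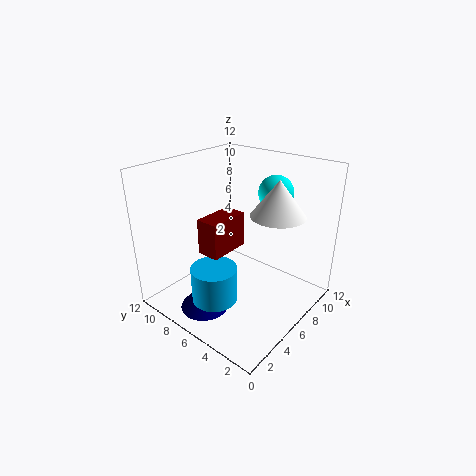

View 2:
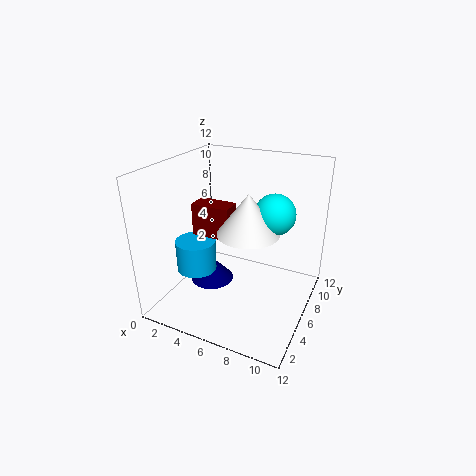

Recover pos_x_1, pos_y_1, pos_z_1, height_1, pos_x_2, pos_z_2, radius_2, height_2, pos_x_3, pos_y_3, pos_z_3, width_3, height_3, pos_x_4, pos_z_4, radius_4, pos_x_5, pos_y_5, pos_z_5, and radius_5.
pos_x_1 = 8
pos_y_1 = 3.5
pos_z_1 = 8
height_1 = 3
pos_x_2 = 2.25
pos_z_2 = 2.5
radius_2 = 1.75
height_2 = 2.75
pos_x_3 = 2.25
pos_y_3 = 5
pos_z_3 = 6
width_3 = 3.25
height_3 = 2.75
pos_x_4 = 9.5
pos_z_4 = 9.25
radius_4 = 1.5
pos_x_5 = 2.75
pos_y_5 = 7
pos_z_5 = 0.5
radius_5 = 2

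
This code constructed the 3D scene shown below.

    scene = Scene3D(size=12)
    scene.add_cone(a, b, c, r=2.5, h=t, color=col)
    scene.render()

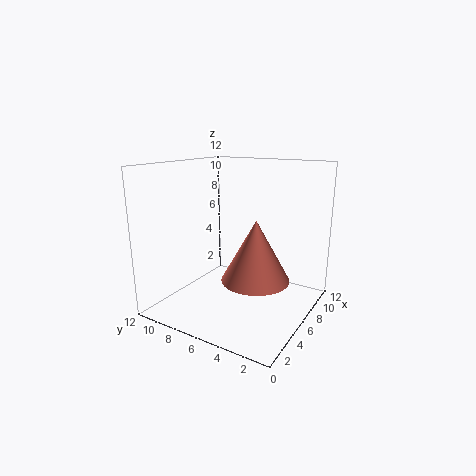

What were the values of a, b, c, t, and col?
a = 3.5, b = 3, c = 4, t = 4.5, col = 'salmon'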